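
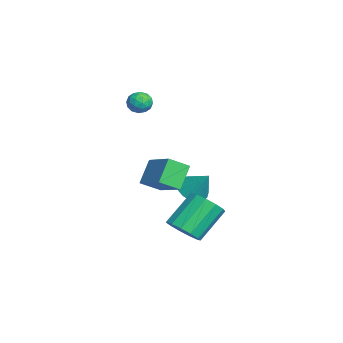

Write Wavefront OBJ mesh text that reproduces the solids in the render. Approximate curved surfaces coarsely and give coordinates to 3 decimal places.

v -0.403 -1.94 3.165
v -0.055 -2.481 3.007
v -1.285 -2.539 3.273
v -0.937 -3.08 3.115
v -0.827 -2.772 3.691
v -0.282 -2.402 3.624
v -1.058 -2.618 2.656
v -0.513 -2.248 2.589
v -0.46 -2.9 2.692
v -0.317 -2.995 3.332
v -1.023 -2.025 2.948
v -0.88 -2.12 3.588
v -0.152 -2.158 3.076
v -1.188 -2.862 3.204
v -1.124 -2.681 3.542
v -0.919 -2.999 3.449
v -0.285 -2.111 3.439
v -0.08 -2.429 3.346
v -0.534 -2.6 3.748
v -1.26 -2.591 2.934
v -1.055 -2.909 2.841
v -0.421 -2.021 2.831
v -0.216 -2.339 2.738
v -0.806 -2.42 2.532
v -0.185 -2.722 2.799
v -0.703 -3.074 2.862
v -0.775 -2.803 2.592
v -0.454 -2.585 2.553
v -0.101 -2.778 3.175
v -0.619 -3.13 3.238
v -0.555 -2.949 3.577
v -0.234 -2.732 3.537
v -0.339 -3.024 2.99
v -0.721 -1.89 3.042
v -1.239 -2.242 3.105
v -1.106 -2.288 2.743
v -0.785 -2.071 2.703
v -0.637 -1.946 3.418
v -1.155 -2.298 3.481
v -0.886 -2.435 3.727
v -0.565 -2.217 3.688
v -1.001 -1.996 3.29
v 0.979 -0.218 -1.849
v 1.681 -0.114 -2.316
v 1.661 0.458 -0.671
v 1.486 0.202 -2.385
v 1.191 0.436 -2.348
v 0.853 0.54 -2.212
v 0.541 0.494 -2.004
v 0.315 0.306 -1.765
v 0.22 0.015 -1.543
v 0.276 -0.322 -1.381
v 0.471 -0.639 -1.312
v 0.766 -0.873 -1.349
v 1.104 -0.977 -1.485
v 1.416 -0.93 -1.693
v 1.642 -0.743 -1.932
v 1.737 -0.452 -2.154
v 1.528 -1.311 -0.077
v 1.679 -2.285 0.516
v 3.057 -0.58 0.735
v 3.208 -1.553 1.328
v 2.332 -1.827 -1.128
v 2.483 -2.8 -0.535
v 3.861 -1.095 -0.316
v 4.012 -2.069 0.277
v 3.44 -0.931 -3.246
v 4.164 -1.099 -2.653
v 3.323 0.123 -1.281
v 2.6 0.291 -1.874
v 4.304 -0.673 -2.946
v 3.463 0.549 -1.574
v 4.171 -0.33 -3.334
v 3.33 0.892 -1.962
v 3.805 -0.177 -3.694
v 2.964 1.045 -2.323
v 3.324 -0.264 -3.912
v 2.483 0.958 -2.54
v 2.88 -0.562 -3.918
v 2.039 0.66 -2.547
v 2.614 -0.978 -3.711
v 1.773 0.244 -2.34
v 2.61 -1.379 -3.356
v 1.769 -0.157 -1.985
v 2.87 -1.637 -2.966
v 2.029 -0.415 -1.595
v 3.311 -1.672 -2.665
v 2.47 -0.45 -1.294
v 3.793 -1.471 -2.548
v 2.952 -0.249 -1.177
f 1 38 17
f 38 12 41
f 17 41 6
f 38 41 17
f 1 17 13
f 17 6 18
f 13 18 2
f 17 18 13
f 1 13 22
f 13 2 23
f 22 23 8
f 13 23 22
f 1 22 34
f 22 8 37
f 34 37 11
f 22 37 34
f 1 34 38
f 34 11 42
f 38 42 12
f 34 42 38
f 2 18 29
f 18 6 32
f 29 32 10
f 18 32 29
f 6 41 19
f 41 12 40
f 19 40 5
f 41 40 19
f 12 42 39
f 42 11 35
f 39 35 3
f 42 35 39
f 11 37 36
f 37 8 24
f 36 24 7
f 37 24 36
f 8 23 28
f 23 2 25
f 28 25 9
f 23 25 28
f 4 30 16
f 30 10 31
f 16 31 5
f 30 31 16
f 4 16 14
f 16 5 15
f 14 15 3
f 16 15 14
f 4 14 21
f 14 3 20
f 21 20 7
f 14 20 21
f 4 21 26
f 21 7 27
f 26 27 9
f 21 27 26
f 4 26 30
f 26 9 33
f 30 33 10
f 26 33 30
f 5 31 19
f 31 10 32
f 19 32 6
f 31 32 19
f 3 15 39
f 15 5 40
f 39 40 12
f 15 40 39
f 7 20 36
f 20 3 35
f 36 35 11
f 20 35 36
f 9 27 28
f 27 7 24
f 28 24 8
f 27 24 28
f 10 33 29
f 33 9 25
f 29 25 2
f 33 25 29
f 44 43 46
f 44 46 45
f 46 43 47
f 46 47 45
f 47 43 48
f 47 48 45
f 48 43 49
f 48 49 45
f 49 43 50
f 49 50 45
f 50 43 51
f 50 51 45
f 51 43 52
f 51 52 45
f 52 43 53
f 52 53 45
f 53 43 54
f 53 54 45
f 54 43 55
f 54 55 45
f 55 43 56
f 55 56 45
f 56 43 57
f 56 57 45
f 57 43 58
f 57 58 45
f 58 43 44
f 58 44 45
f 60 62 59
f 63 60 59
f 59 62 61
f 61 63 59
f 60 66 62
f 64 60 63
f 64 66 60
f 62 66 61
f 65 63 61
f 61 66 65
f 65 64 63
f 66 64 65
f 68 67 71
f 68 71 69
f 69 71 72
f 69 72 70
f 71 67 73
f 71 73 72
f 72 73 74
f 72 74 70
f 73 67 75
f 73 75 74
f 74 75 76
f 74 76 70
f 75 67 77
f 75 77 76
f 76 77 78
f 76 78 70
f 77 67 79
f 77 79 78
f 78 79 80
f 78 80 70
f 79 67 81
f 79 81 80
f 80 81 82
f 80 82 70
f 81 67 83
f 81 83 82
f 82 83 84
f 82 84 70
f 83 67 85
f 83 85 84
f 84 85 86
f 84 86 70
f 85 67 87
f 85 87 86
f 86 87 88
f 86 88 70
f 87 67 89
f 87 89 88
f 88 89 90
f 88 90 70
f 89 67 68
f 89 68 90
f 90 68 69
f 90 69 70



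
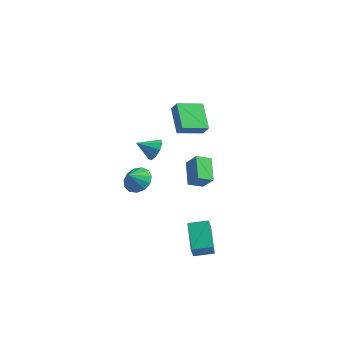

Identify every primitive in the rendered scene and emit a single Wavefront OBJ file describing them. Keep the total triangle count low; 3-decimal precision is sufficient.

v 0.489 -0.724 3.128
v -0.566 0.441 4.006
v 1.454 0.458 2.719
v 0.4 1.623 3.597
v 0.92 -0.843 3.803
v -0.134 0.322 4.681
v 1.886 0.339 3.394
v 0.831 1.504 4.272
v 3.005 -3.147 -4.563
v 3.076 -3.549 -3.683
v 1.932 -1.711 -3.821
v 2.004 -2.112 -2.941
v 3.976 -2.528 -4.359
v 4.048 -2.929 -3.479
v 2.904 -1.091 -3.617
v 2.975 -1.493 -2.737
v -2.872 2.492 -1.806
v -2.488 2.611 -1.126
v -3.808 1.908 -1.174
v -2.817 3.028 -1.228
v -3.171 3.193 -1.6
v -3.386 3.031 -2.069
v -3.361 2.616 -2.414
v -3.107 2.143 -2.475
v -2.743 1.833 -2.222
v -2.44 1.831 -1.775
v -2.339 2.138 -1.342
v 3.214 -4.139 2.308
v 2.449 -3.041 3.007
v 3.776 -3.512 1.937
v 3.01 -2.414 2.636
v 3.89 -4.226 3.184
v 3.124 -3.128 3.883
v 4.451 -3.599 2.813
v 3.686 -2.501 3.512
v -2.664 0.209 -2.829
v -1.892 -0.256 -3.014
v -2.856 -0.429 -2.031
v -1.76 0.12 -2.682
v -1.915 0.524 -2.396
v -2.308 0.828 -2.248
v -2.814 0.935 -2.284
v -3.272 0.812 -2.493
v -3.537 0.498 -2.809
v -3.525 0.092 -3.131
v -3.239 -0.277 -3.357
v -2.771 -0.491 -3.416
v -2.269 -0.483 -3.288
f 2 4 1
f 5 2 1
f 1 4 3
f 3 5 1
f 2 8 4
f 6 2 5
f 6 8 2
f 4 8 3
f 7 5 3
f 3 8 7
f 7 6 5
f 8 6 7
f 10 12 9
f 13 10 9
f 9 12 11
f 11 13 9
f 10 16 12
f 14 10 13
f 14 16 10
f 12 16 11
f 15 13 11
f 11 16 15
f 15 14 13
f 16 14 15
f 18 17 20
f 18 20 19
f 20 17 21
f 20 21 19
f 21 17 22
f 21 22 19
f 22 17 23
f 22 23 19
f 23 17 24
f 23 24 19
f 24 17 25
f 24 25 19
f 25 17 26
f 25 26 19
f 26 17 27
f 26 27 19
f 27 17 18
f 27 18 19
f 29 31 28
f 32 29 28
f 28 31 30
f 30 32 28
f 29 35 31
f 33 29 32
f 33 35 29
f 31 35 30
f 34 32 30
f 30 35 34
f 34 33 32
f 35 33 34
f 37 36 39
f 37 39 38
f 39 36 40
f 39 40 38
f 40 36 41
f 40 41 38
f 41 36 42
f 41 42 38
f 42 36 43
f 42 43 38
f 43 36 44
f 43 44 38
f 44 36 45
f 44 45 38
f 45 36 46
f 45 46 38
f 46 36 47
f 46 47 38
f 47 36 48
f 47 48 38
f 48 36 37
f 48 37 38



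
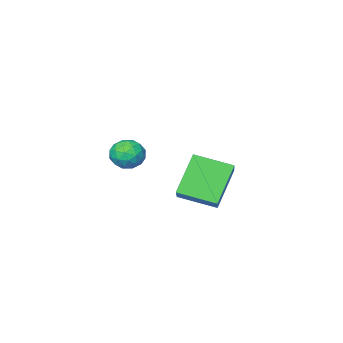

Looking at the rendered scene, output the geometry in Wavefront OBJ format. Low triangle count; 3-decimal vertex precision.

v -2.887 -3.62 -3.807
v -2.433 -3.131 -4.186
v -1.887 -4.229 -3.394
v -1.433 -3.74 -3.773
v -1.832 -3.499 -3.164
v -2.45 -3.122 -3.419
v -1.87 -4.238 -4.161
v -2.488 -3.861 -4.416
v -1.804 -3.513 -4.405
v -1.781 -3.056 -3.789
v -2.539 -4.304 -3.791
v -2.516 -3.847 -3.175
v -2.748 -3.322 -4.033
v -1.572 -4.038 -3.547
v -1.807 -3.896 -3.189
v -1.54 -3.609 -3.412
v -2.758 -3.317 -3.582
v -2.491 -3.03 -3.805
v -2.138 -3.246 -3.204
v -1.829 -4.33 -3.775
v -1.562 -4.043 -3.998
v -2.78 -3.751 -4.168
v -2.513 -3.464 -4.391
v -2.182 -4.114 -4.376
v -2.111 -3.259 -4.385
v -1.523 -3.617 -4.142
v -1.78 -3.91 -4.37
v -2.144 -3.688 -4.52
v -2.098 -2.991 -4.022
v -1.51 -3.349 -3.779
v -1.744 -3.207 -3.421
v -2.108 -2.986 -3.571
v -1.728 -3.215 -4.151
v -2.81 -4.011 -3.801
v -2.222 -4.369 -3.558
v -2.212 -4.374 -4.009
v -2.576 -4.153 -4.159
v -2.797 -3.743 -3.438
v -2.209 -4.101 -3.195
v -2.176 -3.672 -3.06
v -2.54 -3.45 -3.21
v -2.592 -4.145 -3.429
v -3.105 -0.601 -3.132
v -2.396 0.35 -2.298
v -4.147 0.54 -3.548
v -3.438 1.491 -2.714
v -2.002 -0.131 -4.606
v -1.293 0.82 -3.772
v -3.044 1.01 -5.022
v -2.335 1.961 -4.188
f 1 38 17
f 38 12 41
f 17 41 6
f 38 41 17
f 1 17 13
f 17 6 18
f 13 18 2
f 17 18 13
f 1 13 22
f 13 2 23
f 22 23 8
f 13 23 22
f 1 22 34
f 22 8 37
f 34 37 11
f 22 37 34
f 1 34 38
f 34 11 42
f 38 42 12
f 34 42 38
f 2 18 29
f 18 6 32
f 29 32 10
f 18 32 29
f 6 41 19
f 41 12 40
f 19 40 5
f 41 40 19
f 12 42 39
f 42 11 35
f 39 35 3
f 42 35 39
f 11 37 36
f 37 8 24
f 36 24 7
f 37 24 36
f 8 23 28
f 23 2 25
f 28 25 9
f 23 25 28
f 4 30 16
f 30 10 31
f 16 31 5
f 30 31 16
f 4 16 14
f 16 5 15
f 14 15 3
f 16 15 14
f 4 14 21
f 14 3 20
f 21 20 7
f 14 20 21
f 4 21 26
f 21 7 27
f 26 27 9
f 21 27 26
f 4 26 30
f 26 9 33
f 30 33 10
f 26 33 30
f 5 31 19
f 31 10 32
f 19 32 6
f 31 32 19
f 3 15 39
f 15 5 40
f 39 40 12
f 15 40 39
f 7 20 36
f 20 3 35
f 36 35 11
f 20 35 36
f 9 27 28
f 27 7 24
f 28 24 8
f 27 24 28
f 10 33 29
f 33 9 25
f 29 25 2
f 33 25 29
f 44 46 43
f 47 44 43
f 43 46 45
f 45 47 43
f 44 50 46
f 48 44 47
f 48 50 44
f 46 50 45
f 49 47 45
f 45 50 49
f 49 48 47
f 50 48 49



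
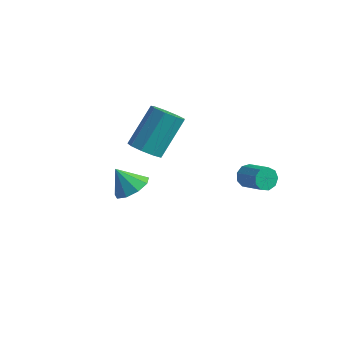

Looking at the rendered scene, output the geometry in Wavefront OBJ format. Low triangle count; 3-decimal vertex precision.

v -0.947 -2.273 2.262
v -0.326 -2.607 2.546
v -1.513 -2.547 3.178
v -0.34 -2.107 2.688
v -0.637 -1.684 2.63
v -1.08 -1.538 2.4
v -1.461 -1.735 2.106
v -1.601 -2.184 1.885
v -1.435 -2.675 1.841
v -1.041 -2.978 1.994
v -0.603 -2.951 2.272
v -2.857 0.57 1.869
v -2.415 1.029 1.472
v -2.322 2.289 3.035
v -2.763 1.83 3.431
v -2.908 1.154 1.401
v -2.815 2.414 2.963
v -3.376 1.005 1.548
v -3.283 2.266 3.111
v -3.601 0.653 1.846
v -3.508 1.914 3.408
v -3.478 0.262 2.154
v -3.385 1.523 3.717
v -3.064 0.015 2.329
v -2.971 1.276 3.891
v -2.553 0.027 2.288
v -2.46 1.288 3.851
v -2.184 0.293 2.051
v -2.091 1.554 3.614
v -2.129 0.689 1.729
v -2.036 1.95 3.292
v 0.421 2.844 0.702
v 0.651 3.114 0.281
v 1.73 2.905 0.738
v 1.499 2.636 1.158
v 0.578 3.353 0.562
v 1.657 3.144 1.019
v 0.432 3.354 0.909
v 1.51 3.145 1.365
v 0.28 3.117 1.158
v 1.359 2.908 1.615
v 0.194 2.752 1.194
v 1.273 2.543 1.651
v 0.214 2.431 1
v 1.293 2.222 1.457
v 0.331 2.303 0.666
v 1.41 2.094 1.123
v 0.49 2.428 0.348
v 1.568 2.22 0.805
v 0.616 2.749 0.196
v 1.695 2.54 0.653
f 2 1 4
f 2 4 3
f 4 1 5
f 4 5 3
f 5 1 6
f 5 6 3
f 6 1 7
f 6 7 3
f 7 1 8
f 7 8 3
f 8 1 9
f 8 9 3
f 9 1 10
f 9 10 3
f 10 1 11
f 10 11 3
f 11 1 2
f 11 2 3
f 13 12 16
f 13 16 14
f 14 16 17
f 14 17 15
f 16 12 18
f 16 18 17
f 17 18 19
f 17 19 15
f 18 12 20
f 18 20 19
f 19 20 21
f 19 21 15
f 20 12 22
f 20 22 21
f 21 22 23
f 21 23 15
f 22 12 24
f 22 24 23
f 23 24 25
f 23 25 15
f 24 12 26
f 24 26 25
f 25 26 27
f 25 27 15
f 26 12 28
f 26 28 27
f 27 28 29
f 27 29 15
f 28 12 30
f 28 30 29
f 29 30 31
f 29 31 15
f 30 12 13
f 30 13 31
f 31 13 14
f 31 14 15
f 33 32 36
f 33 36 34
f 34 36 37
f 34 37 35
f 36 32 38
f 36 38 37
f 37 38 39
f 37 39 35
f 38 32 40
f 38 40 39
f 39 40 41
f 39 41 35
f 40 32 42
f 40 42 41
f 41 42 43
f 41 43 35
f 42 32 44
f 42 44 43
f 43 44 45
f 43 45 35
f 44 32 46
f 44 46 45
f 45 46 47
f 45 47 35
f 46 32 48
f 46 48 47
f 47 48 49
f 47 49 35
f 48 32 50
f 48 50 49
f 49 50 51
f 49 51 35
f 50 32 33
f 50 33 51
f 51 33 34
f 51 34 35



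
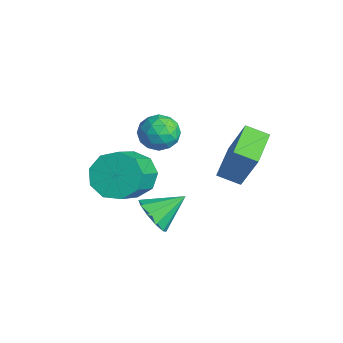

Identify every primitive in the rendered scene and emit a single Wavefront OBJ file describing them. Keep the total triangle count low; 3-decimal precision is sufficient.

v -0.7 -0.911 0.483
v -0.093 -0.035 0.712
v 1.127 -1.233 2.065
v 0.52 -2.109 1.837
v -0.665 -0.08 1.188
v 0.555 -1.277 2.541
v -1.254 -0.514 1.334
v -0.034 -1.711 2.687
v -1.583 -1.134 1.082
v -0.363 -2.331 2.436
v -1.499 -1.649 0.551
v -0.279 -2.847 1.904
v -1.041 -1.82 -0.013
v 0.178 -3.017 1.34
v -0.424 -1.565 -0.344
v 0.796 -2.762 1.009
v 0.065 -1.004 -0.288
v 1.284 -2.202 1.065
v 0.195 -0.4 0.129
v 1.415 -1.598 1.482
v -1.232 0.572 3.125
v -0.435 0.978 3.137
v -0.665 -0.518 2.363
v 0.132 -0.112 2.375
v -0.209 -0.45 3.129
v -0.56 0.224 3.6
v -0.54 0.236 1.9
v -0.891 0.91 2.371
v -0.008 0.77 2.38
v 0.196 0.346 3.14
v -1.296 0.114 2.36
v -1.092 -0.31 3.12
v -0.883 0.871 3.198
v -0.217 -0.411 2.302
v -0.417 -0.61 2.745
v 0.051 -0.371 2.753
v -0.957 0.427 3.47
v -0.489 0.666 3.477
v -0.356 -0.174 3.472
v -0.611 -0.206 2.023
v -0.143 0.033 2.03
v -1.151 0.831 2.747
v -0.683 1.07 2.755
v -0.744 0.634 2.028
v -0.164 0.987 2.76
v 0.169 0.346 2.312
v -0.225 0.551 2.033
v -0.431 0.948 2.31
v -0.044 0.738 3.207
v 0.289 0.097 2.759
v 0.089 -0.102 3.202
v -0.117 0.294 3.479
v 0.207 0.616 2.762
v -1.389 0.363 2.741
v -1.056 -0.278 2.293
v -0.983 0.166 2.021
v -1.189 0.562 2.298
v -1.269 0.114 3.188
v -0.936 -0.527 2.74
v -0.669 -0.488 3.19
v -0.875 -0.091 3.467
v -1.307 -0.156 2.738
v 2.239 -1.384 0.501
v 3.059 -1.632 0.741
v 2.401 -0.076 1.299
v 3.098 -1.35 0.271
v 2.808 -1.081 -0.112
v 2.301 -0.927 -0.26
v 1.77 -0.948 -0.118
v 1.418 -1.135 0.261
v 1.38 -1.418 0.732
v 1.669 -1.687 1.114
v 2.176 -1.84 1.263
v 2.707 -1.819 1.12
v 2.31 1.265 1.964
v 3.118 1.544 3.86
v 1.176 2.362 2.286
v 1.984 2.64 4.182
v 2.916 2 1.598
v 3.724 2.278 3.494
v 1.782 3.096 1.92
v 2.59 3.375 3.816
f 2 1 5
f 2 5 3
f 3 5 6
f 3 6 4
f 5 1 7
f 5 7 6
f 6 7 8
f 6 8 4
f 7 1 9
f 7 9 8
f 8 9 10
f 8 10 4
f 9 1 11
f 9 11 10
f 10 11 12
f 10 12 4
f 11 1 13
f 11 13 12
f 12 13 14
f 12 14 4
f 13 1 15
f 13 15 14
f 14 15 16
f 14 16 4
f 15 1 17
f 15 17 16
f 16 17 18
f 16 18 4
f 17 1 19
f 17 19 18
f 18 19 20
f 18 20 4
f 19 1 2
f 19 2 20
f 20 2 3
f 20 3 4
f 21 58 37
f 58 32 61
f 37 61 26
f 58 61 37
f 21 37 33
f 37 26 38
f 33 38 22
f 37 38 33
f 21 33 42
f 33 22 43
f 42 43 28
f 33 43 42
f 21 42 54
f 42 28 57
f 54 57 31
f 42 57 54
f 21 54 58
f 54 31 62
f 58 62 32
f 54 62 58
f 22 38 49
f 38 26 52
f 49 52 30
f 38 52 49
f 26 61 39
f 61 32 60
f 39 60 25
f 61 60 39
f 32 62 59
f 62 31 55
f 59 55 23
f 62 55 59
f 31 57 56
f 57 28 44
f 56 44 27
f 57 44 56
f 28 43 48
f 43 22 45
f 48 45 29
f 43 45 48
f 24 50 36
f 50 30 51
f 36 51 25
f 50 51 36
f 24 36 34
f 36 25 35
f 34 35 23
f 36 35 34
f 24 34 41
f 34 23 40
f 41 40 27
f 34 40 41
f 24 41 46
f 41 27 47
f 46 47 29
f 41 47 46
f 24 46 50
f 46 29 53
f 50 53 30
f 46 53 50
f 25 51 39
f 51 30 52
f 39 52 26
f 51 52 39
f 23 35 59
f 35 25 60
f 59 60 32
f 35 60 59
f 27 40 56
f 40 23 55
f 56 55 31
f 40 55 56
f 29 47 48
f 47 27 44
f 48 44 28
f 47 44 48
f 30 53 49
f 53 29 45
f 49 45 22
f 53 45 49
f 64 63 66
f 64 66 65
f 66 63 67
f 66 67 65
f 67 63 68
f 67 68 65
f 68 63 69
f 68 69 65
f 69 63 70
f 69 70 65
f 70 63 71
f 70 71 65
f 71 63 72
f 71 72 65
f 72 63 73
f 72 73 65
f 73 63 74
f 73 74 65
f 74 63 64
f 74 64 65
f 76 78 75
f 79 76 75
f 75 78 77
f 77 79 75
f 76 82 78
f 80 76 79
f 80 82 76
f 78 82 77
f 81 79 77
f 77 82 81
f 81 80 79
f 82 80 81



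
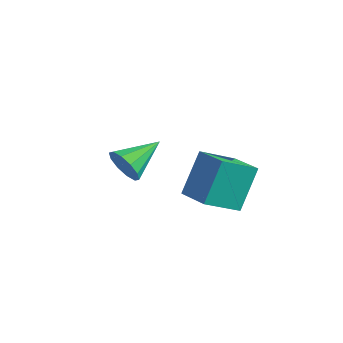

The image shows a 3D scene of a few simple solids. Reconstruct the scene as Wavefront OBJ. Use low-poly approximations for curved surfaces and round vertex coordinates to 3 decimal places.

v -1.703 2.097 -2.321
v -1.261 2.268 -3.121
v -1.377 3.983 -1.739
v -1.818 2.388 -3.197
v -2.331 2.397 -2.938
v -2.604 2.291 -2.444
v -2.533 2.112 -1.902
v -2.145 1.927 -1.521
v -1.588 1.807 -1.445
v -1.075 1.798 -1.704
v -0.802 1.903 -2.198
v -0.873 2.083 -2.74
v 2.044 1.297 -1.494
v 1.907 2.572 0.232
v 2.702 2.764 -2.525
v 2.565 4.038 -0.799
v 3.495 0.922 -1.101
v 3.358 2.196 0.625
v 4.153 2.388 -2.132
v 4.016 3.663 -0.406
f 2 1 4
f 2 4 3
f 4 1 5
f 4 5 3
f 5 1 6
f 5 6 3
f 6 1 7
f 6 7 3
f 7 1 8
f 7 8 3
f 8 1 9
f 8 9 3
f 9 1 10
f 9 10 3
f 10 1 11
f 10 11 3
f 11 1 12
f 11 12 3
f 12 1 2
f 12 2 3
f 14 16 13
f 17 14 13
f 13 16 15
f 15 17 13
f 14 20 16
f 18 14 17
f 18 20 14
f 16 20 15
f 19 17 15
f 15 20 19
f 19 18 17
f 20 18 19



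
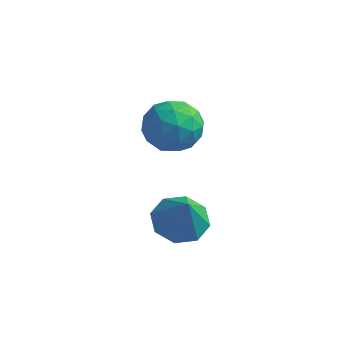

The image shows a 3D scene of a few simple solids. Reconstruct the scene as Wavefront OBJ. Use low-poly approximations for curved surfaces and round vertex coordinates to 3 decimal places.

v -0.23 0.254 2.273
v 0.359 -0.41 1.671
v -1.439 0.31 1.029
v -0.85 -0.354 0.427
v -1.315 -0.713 1.325
v -0.567 -0.748 2.093
v -0.513 0.648 0.607
v 0.235 0.613 1.375
v 0.184 -0.167 0.641
v -0.312 -1.008 1.085
v -0.768 0.908 1.615
v -1.264 0.067 2.059
v 0.171 -0.083 2.081
v -1.251 -0.017 0.619
v -1.524 -0.228 1.147
v -1.178 -0.619 0.793
v -0.374 -0.281 2.329
v -0.028 -0.672 1.976
v -1.011 -0.85 1.772
v -1.052 0.572 0.724
v -0.706 0.181 0.371
v 0.098 0.519 1.907
v 0.444 0.128 1.553
v -0.069 0.75 0.928
v 0.414 -0.331 1.122
v -0.297 -0.298 0.391
v -0.098 0.291 0.496
v 0.341 0.271 0.948
v 0.122 -0.825 1.383
v -0.588 -0.792 0.652
v -0.861 -1.003 1.179
v -0.422 -1.023 1.631
v 0.02 -0.682 0.777
v -0.492 0.692 2.048
v -1.202 0.725 1.317
v -0.658 0.923 1.069
v -0.219 0.903 1.521
v -0.783 0.198 2.309
v -1.494 0.231 1.578
v -1.421 -0.371 1.752
v -0.982 -0.391 2.204
v -1.1 0.582 1.923
v 0.095 -0.766 -2.591
v 0.906 -1.136 -3.044
v 0.645 -1.274 -1.189
v 1.001 -0.411 -2.818
v 0.566 0.107 -2.46
v -0.146 0.113 -2.178
v -0.716 -0.395 -2.138
v -0.812 -1.121 -2.364
v -0.377 -1.638 -2.723
v 0.335 -1.644 -3.004
f 1 38 17
f 38 12 41
f 17 41 6
f 38 41 17
f 1 17 13
f 17 6 18
f 13 18 2
f 17 18 13
f 1 13 22
f 13 2 23
f 22 23 8
f 13 23 22
f 1 22 34
f 22 8 37
f 34 37 11
f 22 37 34
f 1 34 38
f 34 11 42
f 38 42 12
f 34 42 38
f 2 18 29
f 18 6 32
f 29 32 10
f 18 32 29
f 6 41 19
f 41 12 40
f 19 40 5
f 41 40 19
f 12 42 39
f 42 11 35
f 39 35 3
f 42 35 39
f 11 37 36
f 37 8 24
f 36 24 7
f 37 24 36
f 8 23 28
f 23 2 25
f 28 25 9
f 23 25 28
f 4 30 16
f 30 10 31
f 16 31 5
f 30 31 16
f 4 16 14
f 16 5 15
f 14 15 3
f 16 15 14
f 4 14 21
f 14 3 20
f 21 20 7
f 14 20 21
f 4 21 26
f 21 7 27
f 26 27 9
f 21 27 26
f 4 26 30
f 26 9 33
f 30 33 10
f 26 33 30
f 5 31 19
f 31 10 32
f 19 32 6
f 31 32 19
f 3 15 39
f 15 5 40
f 39 40 12
f 15 40 39
f 7 20 36
f 20 3 35
f 36 35 11
f 20 35 36
f 9 27 28
f 27 7 24
f 28 24 8
f 27 24 28
f 10 33 29
f 33 9 25
f 29 25 2
f 33 25 29
f 44 43 46
f 44 46 45
f 46 43 47
f 46 47 45
f 47 43 48
f 47 48 45
f 48 43 49
f 48 49 45
f 49 43 50
f 49 50 45
f 50 43 51
f 50 51 45
f 51 43 52
f 51 52 45
f 52 43 44
f 52 44 45



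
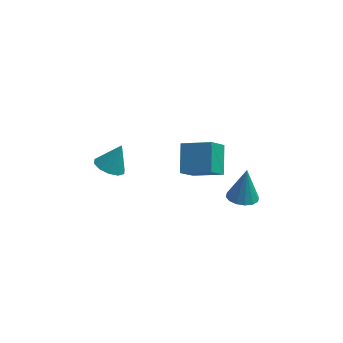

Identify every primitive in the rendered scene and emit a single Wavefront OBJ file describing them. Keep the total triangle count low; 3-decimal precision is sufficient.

v -3.978 3.154 -1.444
v -3.086 2.79 -1.71
v -3.282 3.746 0.084
v -3.124 3.371 -1.917
v -3.489 3.869 -1.944
v -4.04 4.094 -1.779
v -4.568 3.961 -1.487
v -4.871 3.519 -1.178
v -4.832 2.938 -0.971
v -4.468 2.44 -0.944
v -3.916 2.214 -1.108
v -3.388 2.348 -1.401
v 0.256 1.423 0.184
v 0.186 3.031 1.319
v 0.939 2.27 -0.975
v 0.869 3.879 0.16
v 2.051 0.981 0.92
v 1.981 2.59 2.055
v 2.734 1.829 -0.239
v 2.664 3.437 0.896
v 3.828 2.092 -2.74
v 4.564 2.673 -2.987
v 4.032 2.708 -0.68
v 4.154 2.958 -3.031
v 3.655 3.011 -2.998
v 3.203 2.818 -2.895
v 2.919 2.43 -2.751
v 2.878 1.952 -2.604
v 3.091 1.511 -2.494
v 3.502 1.226 -2.449
v 4.001 1.173 -2.483
v 4.453 1.366 -2.585
v 4.737 1.754 -2.729
v 4.778 2.233 -2.876
f 2 1 4
f 2 4 3
f 4 1 5
f 4 5 3
f 5 1 6
f 5 6 3
f 6 1 7
f 6 7 3
f 7 1 8
f 7 8 3
f 8 1 9
f 8 9 3
f 9 1 10
f 9 10 3
f 10 1 11
f 10 11 3
f 11 1 12
f 11 12 3
f 12 1 2
f 12 2 3
f 14 16 13
f 17 14 13
f 13 16 15
f 15 17 13
f 14 20 16
f 18 14 17
f 18 20 14
f 16 20 15
f 19 17 15
f 15 20 19
f 19 18 17
f 20 18 19
f 22 21 24
f 22 24 23
f 24 21 25
f 24 25 23
f 25 21 26
f 25 26 23
f 26 21 27
f 26 27 23
f 27 21 28
f 27 28 23
f 28 21 29
f 28 29 23
f 29 21 30
f 29 30 23
f 30 21 31
f 30 31 23
f 31 21 32
f 31 32 23
f 32 21 33
f 32 33 23
f 33 21 34
f 33 34 23
f 34 21 22
f 34 22 23



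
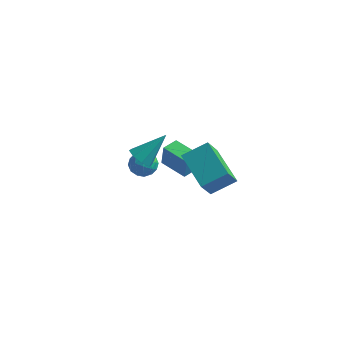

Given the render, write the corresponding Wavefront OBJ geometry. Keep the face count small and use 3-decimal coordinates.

v -2.857 2.192 -1.86
v -2.272 2.6 -2.264
v -2.188 1.06 -2.036
v -1.603 1.468 -2.44
v -1.7 1.583 -1.634
v -2.114 2.282 -1.525
v -2.346 1.378 -2.775
v -2.76 2.077 -2.666
v -1.957 2.097 -2.83
v -1.557 2.224 -2.125
v -2.903 1.436 -2.175
v -2.503 1.563 -1.47
v -2.624 2.495 -2.047
v -1.836 1.165 -2.253
v -1.894 1.232 -1.779
v -1.55 1.472 -2.017
v -2.53 2.308 -1.612
v -2.187 2.549 -1.85
v -1.85 1.95 -1.479
v -2.273 1.111 -2.45
v -1.93 1.352 -2.688
v -2.91 2.188 -2.283
v -2.566 2.428 -2.521
v -2.61 1.71 -2.821
v -2.094 2.44 -2.617
v -1.701 1.774 -2.72
v -2.138 1.721 -2.917
v -2.381 2.133 -2.853
v -1.86 2.514 -2.202
v -1.466 1.849 -2.306
v -1.523 1.916 -1.832
v -1.766 2.327 -1.768
v -1.674 2.219 -2.535
v -2.994 1.811 -1.994
v -2.6 1.146 -2.098
v -2.694 1.333 -2.532
v -2.937 1.744 -2.468
v -2.759 1.886 -1.58
v -2.366 1.22 -1.683
v -2.079 1.527 -1.447
v -2.322 1.939 -1.383
v -2.786 1.441 -1.765
v -1.047 1.575 -1.382
v -0.895 1.512 -0.093
v -0.795 2.47 -1.369
v -0.642 2.407 -0.079
v 0.462 1.153 -1.581
v 0.615 1.09 -0.291
v 0.715 2.048 -1.567
v 0.867 1.985 -0.278
v -1.41 0.019 0.061
v -1.02 -0.586 0.27
v -0.51 1.061 1.399
v -0.755 -0.286 -0.141
v -0.874 0.193 -0.435
v -1.306 0.57 -0.438
v -1.799 0.625 -0.149
v -2.064 0.325 0.263
v -1.946 -0.155 0.556
v -1.513 -0.532 0.559
v 4.176 -3.528 2.266
v 4.144 -4.489 3.557
v 2.595 -2.413 3.057
v 2.563 -3.375 4.348
v 5.117 -2.665 2.932
v 5.085 -3.627 4.223
v 3.536 -1.551 3.723
v 3.504 -2.512 5.014
f 1 38 17
f 38 12 41
f 17 41 6
f 38 41 17
f 1 17 13
f 17 6 18
f 13 18 2
f 17 18 13
f 1 13 22
f 13 2 23
f 22 23 8
f 13 23 22
f 1 22 34
f 22 8 37
f 34 37 11
f 22 37 34
f 1 34 38
f 34 11 42
f 38 42 12
f 34 42 38
f 2 18 29
f 18 6 32
f 29 32 10
f 18 32 29
f 6 41 19
f 41 12 40
f 19 40 5
f 41 40 19
f 12 42 39
f 42 11 35
f 39 35 3
f 42 35 39
f 11 37 36
f 37 8 24
f 36 24 7
f 37 24 36
f 8 23 28
f 23 2 25
f 28 25 9
f 23 25 28
f 4 30 16
f 30 10 31
f 16 31 5
f 30 31 16
f 4 16 14
f 16 5 15
f 14 15 3
f 16 15 14
f 4 14 21
f 14 3 20
f 21 20 7
f 14 20 21
f 4 21 26
f 21 7 27
f 26 27 9
f 21 27 26
f 4 26 30
f 26 9 33
f 30 33 10
f 26 33 30
f 5 31 19
f 31 10 32
f 19 32 6
f 31 32 19
f 3 15 39
f 15 5 40
f 39 40 12
f 15 40 39
f 7 20 36
f 20 3 35
f 36 35 11
f 20 35 36
f 9 27 28
f 27 7 24
f 28 24 8
f 27 24 28
f 10 33 29
f 33 9 25
f 29 25 2
f 33 25 29
f 44 46 43
f 47 44 43
f 43 46 45
f 45 47 43
f 44 50 46
f 48 44 47
f 48 50 44
f 46 50 45
f 49 47 45
f 45 50 49
f 49 48 47
f 50 48 49
f 52 51 54
f 52 54 53
f 54 51 55
f 54 55 53
f 55 51 56
f 55 56 53
f 56 51 57
f 56 57 53
f 57 51 58
f 57 58 53
f 58 51 59
f 58 59 53
f 59 51 60
f 59 60 53
f 60 51 52
f 60 52 53
f 62 64 61
f 65 62 61
f 61 64 63
f 63 65 61
f 62 68 64
f 66 62 65
f 66 68 62
f 64 68 63
f 67 65 63
f 63 68 67
f 67 66 65
f 68 66 67



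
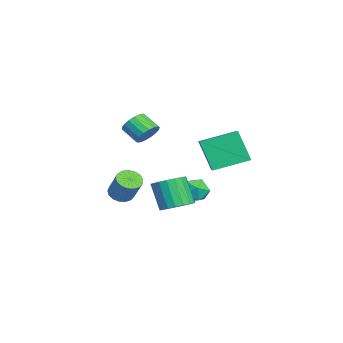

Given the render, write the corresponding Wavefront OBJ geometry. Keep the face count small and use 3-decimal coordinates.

v -4.55 1.732 -4.248
v -3.938 2.427 -4.489
v -3.662 1.373 -3.031
v -3.05 2.068 -3.272
v -3.922 2.29 -2.947
v -4.471 2.512 -3.699
v -3.129 1.288 -3.821
v -3.678 1.51 -4.573
v -3.06 2.153 -4.225
v -3.55 2.772 -3.685
v -4.05 1.028 -3.835
v -4.54 1.647 -3.295
v -4.215 -2.308 -4.168
v -3.586 -2.727 -4.43
v -2.616 -2.171 -2.994
v -3.245 -1.752 -2.732
v -3.541 -2.384 -4.593
v -2.572 -1.828 -3.157
v -3.651 -2.023 -4.659
v -2.682 -1.467 -3.223
v -3.89 -1.727 -4.612
v -2.92 -1.171 -3.176
v -4.203 -1.565 -4.464
v -3.234 -1.009 -3.027
v -4.519 -1.572 -4.247
v -3.55 -1.016 -2.811
v -4.765 -1.749 -4.013
v -3.796 -1.193 -2.577
v -4.885 -2.053 -3.814
v -3.916 -1.497 -2.378
v -4.852 -2.416 -3.696
v -3.882 -1.86 -2.26
v -4.672 -2.754 -3.687
v -3.703 -2.198 -2.25
v -4.388 -2.99 -3.787
v -3.418 -2.434 -2.351
v -4.064 -3.07 -3.975
v -3.094 -2.514 -2.539
v -3.775 -2.975 -4.207
v -2.805 -2.419 -2.771
v 0.375 -0.522 2.048
v 0.693 -0.17 2.705
v 0.102 -0.985 3.428
v -0.215 -1.338 2.772
v 0.36 0.021 2.648
v -0.231 -0.794 3.372
v 0.031 0.088 2.455
v -0.56 -0.728 3.178
v -0.219 0.015 2.168
v -0.81 -0.801 2.891
v -0.333 -0.182 1.853
v -0.924 -0.997 2.577
v -0.285 -0.456 1.584
v -0.876 -1.272 2.307
v -0.085 -0.745 1.421
v -0.676 -1.561 2.144
v 0.22 -0.984 1.401
v -0.371 -1.799 2.125
v 0.561 -1.116 1.53
v -0.03 -1.932 2.253
v 0.859 -1.113 1.777
v 0.268 -1.928 2.501
v 1.047 -0.974 2.087
v 0.456 -1.79 2.81
v 1.08 -0.732 2.388
v 0.49 -1.547 3.111
v 0.953 -0.441 2.611
v 0.362 -1.257 3.334
v -0.077 1.044 -3.503
v 0.747 1.398 -3.037
v 0.021 0.869 -1.352
v -0.803 0.516 -1.817
v 0.474 1.755 -3.043
v -0.252 1.226 -1.357
v 0.092 1.971 -3.139
v -0.634 1.442 -1.453
v -0.323 2.004 -3.308
v -1.049 1.475 -1.622
v -0.69 1.847 -3.515
v -1.416 1.318 -1.829
v -0.935 1.531 -3.72
v -1.661 1.002 -2.034
v -1.011 1.118 -3.881
v -1.736 0.59 -2.196
v -0.901 0.691 -3.968
v -1.627 0.162 -2.283
v -0.628 0.334 -3.963
v -1.354 -0.195 -2.277
v -0.246 0.118 -3.867
v -0.972 -0.411 -2.181
v 0.169 0.085 -3.698
v -0.557 -0.444 -2.012
v 0.536 0.242 -3.491
v -0.19 -0.287 -1.805
v 0.781 0.558 -3.286
v 0.055 0.029 -1.6
v 0.856 0.97 -3.124
v 0.131 0.442 -1.439
v 3.168 2.918 0.538
v 2.585 2.222 2.365
v 2.79 4.895 1.17
v 2.207 4.199 2.997
v 4.213 3.001 0.903
v 3.63 2.305 2.73
v 3.835 4.978 1.535
v 3.252 4.282 3.362
f 1 12 6
f 1 6 2
f 1 2 8
f 1 8 11
f 1 11 12
f 2 6 10
f 6 12 5
f 12 11 3
f 11 8 7
f 8 2 9
f 4 10 5
f 4 5 3
f 4 3 7
f 4 7 9
f 4 9 10
f 5 10 6
f 3 5 12
f 7 3 11
f 9 7 8
f 10 9 2
f 14 13 17
f 14 17 15
f 15 17 18
f 15 18 16
f 17 13 19
f 17 19 18
f 18 19 20
f 18 20 16
f 19 13 21
f 19 21 20
f 20 21 22
f 20 22 16
f 21 13 23
f 21 23 22
f 22 23 24
f 22 24 16
f 23 13 25
f 23 25 24
f 24 25 26
f 24 26 16
f 25 13 27
f 25 27 26
f 26 27 28
f 26 28 16
f 27 13 29
f 27 29 28
f 28 29 30
f 28 30 16
f 29 13 31
f 29 31 30
f 30 31 32
f 30 32 16
f 31 13 33
f 31 33 32
f 32 33 34
f 32 34 16
f 33 13 35
f 33 35 34
f 34 35 36
f 34 36 16
f 35 13 37
f 35 37 36
f 36 37 38
f 36 38 16
f 37 13 39
f 37 39 38
f 38 39 40
f 38 40 16
f 39 13 14
f 39 14 40
f 40 14 15
f 40 15 16
f 42 41 45
f 42 45 43
f 43 45 46
f 43 46 44
f 45 41 47
f 45 47 46
f 46 47 48
f 46 48 44
f 47 41 49
f 47 49 48
f 48 49 50
f 48 50 44
f 49 41 51
f 49 51 50
f 50 51 52
f 50 52 44
f 51 41 53
f 51 53 52
f 52 53 54
f 52 54 44
f 53 41 55
f 53 55 54
f 54 55 56
f 54 56 44
f 55 41 57
f 55 57 56
f 56 57 58
f 56 58 44
f 57 41 59
f 57 59 58
f 58 59 60
f 58 60 44
f 59 41 61
f 59 61 60
f 60 61 62
f 60 62 44
f 61 41 63
f 61 63 62
f 62 63 64
f 62 64 44
f 63 41 65
f 63 65 64
f 64 65 66
f 64 66 44
f 65 41 67
f 65 67 66
f 66 67 68
f 66 68 44
f 67 41 42
f 67 42 68
f 68 42 43
f 68 43 44
f 70 69 73
f 70 73 71
f 71 73 74
f 71 74 72
f 73 69 75
f 73 75 74
f 74 75 76
f 74 76 72
f 75 69 77
f 75 77 76
f 76 77 78
f 76 78 72
f 77 69 79
f 77 79 78
f 78 79 80
f 78 80 72
f 79 69 81
f 79 81 80
f 80 81 82
f 80 82 72
f 81 69 83
f 81 83 82
f 82 83 84
f 82 84 72
f 83 69 85
f 83 85 84
f 84 85 86
f 84 86 72
f 85 69 87
f 85 87 86
f 86 87 88
f 86 88 72
f 87 69 89
f 87 89 88
f 88 89 90
f 88 90 72
f 89 69 91
f 89 91 90
f 90 91 92
f 90 92 72
f 91 69 93
f 91 93 92
f 92 93 94
f 92 94 72
f 93 69 95
f 93 95 94
f 94 95 96
f 94 96 72
f 95 69 97
f 95 97 96
f 96 97 98
f 96 98 72
f 97 69 70
f 97 70 98
f 98 70 71
f 98 71 72
f 100 102 99
f 103 100 99
f 99 102 101
f 101 103 99
f 100 106 102
f 104 100 103
f 104 106 100
f 102 106 101
f 105 103 101
f 101 106 105
f 105 104 103
f 106 104 105



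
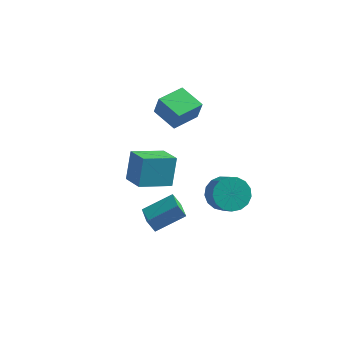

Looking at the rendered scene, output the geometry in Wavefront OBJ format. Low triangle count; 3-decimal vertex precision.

v 0.964 2.432 -4.159
v 1.769 2.507 -4.798
v 2.42 1.803 -4.06
v 1.616 1.728 -3.421
v 1.828 2.886 -4.488
v 2.48 2.182 -3.751
v 1.69 3.161 -4.103
v 2.341 2.457 -3.366
v 1.385 3.269 -3.731
v 2.036 2.565 -2.993
v 0.984 3.186 -3.457
v 1.635 2.481 -2.719
v 0.578 2.929 -3.343
v 1.23 2.225 -2.606
v 0.261 2.559 -3.417
v 0.913 1.855 -2.679
v 0.105 2.16 -3.66
v 0.756 1.455 -2.923
v 0.146 1.823 -4.018
v 0.797 1.119 -3.28
v 0.374 1.626 -4.408
v 1.025 0.921 -3.67
v 0.738 1.613 -4.741
v 1.389 0.909 -4.003
v 1.153 1.788 -4.94
v 1.804 1.084 -4.203
v 1.525 2.111 -4.961
v 2.176 1.407 -4.223
v -2.447 1.677 1.918
v -2.134 1.5 3.073
v -1.714 3.066 1.933
v -1.401 2.888 3.088
v -1.179 1.012 1.472
v -0.866 0.834 2.627
v -0.446 2.4 1.487
v -0.133 2.223 2.642
v -0.614 -3.378 -2.599
v -1.02 -3.429 -1.888
v -1.264 -2.23 -2.888
v -1.67 -2.281 -2.177
v 0.63 -2.479 -1.823
v 0.224 -2.53 -1.112
v -0.02 -1.331 -2.112
v -0.426 -1.382 -1.401
v -4.283 2.488 -4.538
v -4.289 3.237 -2.924
v -2.925 3.709 -5.099
v -2.932 4.458 -3.484
v -3.248 1.542 -4.096
v -3.255 2.291 -2.481
v -1.891 2.763 -4.656
v -1.897 3.512 -3.042
f 2 1 5
f 2 5 3
f 3 5 6
f 3 6 4
f 5 1 7
f 5 7 6
f 6 7 8
f 6 8 4
f 7 1 9
f 7 9 8
f 8 9 10
f 8 10 4
f 9 1 11
f 9 11 10
f 10 11 12
f 10 12 4
f 11 1 13
f 11 13 12
f 12 13 14
f 12 14 4
f 13 1 15
f 13 15 14
f 14 15 16
f 14 16 4
f 15 1 17
f 15 17 16
f 16 17 18
f 16 18 4
f 17 1 19
f 17 19 18
f 18 19 20
f 18 20 4
f 19 1 21
f 19 21 20
f 20 21 22
f 20 22 4
f 21 1 23
f 21 23 22
f 22 23 24
f 22 24 4
f 23 1 25
f 23 25 24
f 24 25 26
f 24 26 4
f 25 1 27
f 25 27 26
f 26 27 28
f 26 28 4
f 27 1 2
f 27 2 28
f 28 2 3
f 28 3 4
f 30 32 29
f 33 30 29
f 29 32 31
f 31 33 29
f 30 36 32
f 34 30 33
f 34 36 30
f 32 36 31
f 35 33 31
f 31 36 35
f 35 34 33
f 36 34 35
f 38 40 37
f 41 38 37
f 37 40 39
f 39 41 37
f 38 44 40
f 42 38 41
f 42 44 38
f 40 44 39
f 43 41 39
f 39 44 43
f 43 42 41
f 44 42 43
f 46 48 45
f 49 46 45
f 45 48 47
f 47 49 45
f 46 52 48
f 50 46 49
f 50 52 46
f 48 52 47
f 51 49 47
f 47 52 51
f 51 50 49
f 52 50 51



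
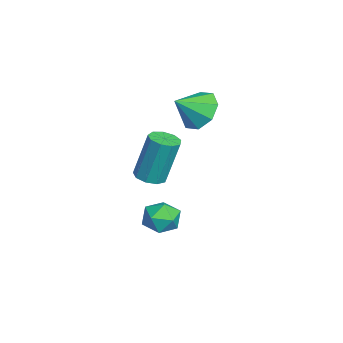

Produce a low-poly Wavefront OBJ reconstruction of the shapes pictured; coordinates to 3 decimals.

v 3.316 2.697 -3.378
v 3.708 2.55 -2.735
v 2.572 1.73 -3.145
v 2.964 1.583 -2.502
v 2.528 2.212 -2.549
v 2.987 2.81 -2.694
v 3.293 1.47 -3.186
v 3.752 2.068 -3.331
v 3.694 1.792 -2.617
v 3.221 2.251 -2.223
v 3.059 2.029 -3.657
v 2.586 2.488 -3.263
v 3.911 1.765 -0.39
v 4.254 1.305 -0.253
v 4.212 1.815 1.567
v 3.869 2.275 1.43
v 4.482 1.627 -0.338
v 4.44 2.137 1.482
v 4.443 2.013 -0.447
v 4.401 2.523 1.372
v 4.155 2.284 -0.529
v 4.113 2.794 1.29
v 3.753 2.311 -0.546
v 3.711 2.821 1.273
v 3.424 2.083 -0.49
v 3.383 2.593 1.329
v 3.324 1.706 -0.387
v 3.282 2.216 1.433
v 3.498 1.357 -0.285
v 3.456 1.867 1.535
v 3.865 1.198 -0.232
v 3.823 1.708 1.587
v 1.345 3.466 1.416
v 2.088 3.427 0.891
v 1.815 2.594 2.144
v 2.15 3.891 1.406
v 1.741 4.106 1.927
v 1.1 3.947 2.149
v 0.603 3.506 1.941
v 0.541 3.041 1.425
v 0.95 2.826 0.904
v 1.59 2.986 0.683
f 1 12 6
f 1 6 2
f 1 2 8
f 1 8 11
f 1 11 12
f 2 6 10
f 6 12 5
f 12 11 3
f 11 8 7
f 8 2 9
f 4 10 5
f 4 5 3
f 4 3 7
f 4 7 9
f 4 9 10
f 5 10 6
f 3 5 12
f 7 3 11
f 9 7 8
f 10 9 2
f 14 13 17
f 14 17 15
f 15 17 18
f 15 18 16
f 17 13 19
f 17 19 18
f 18 19 20
f 18 20 16
f 19 13 21
f 19 21 20
f 20 21 22
f 20 22 16
f 21 13 23
f 21 23 22
f 22 23 24
f 22 24 16
f 23 13 25
f 23 25 24
f 24 25 26
f 24 26 16
f 25 13 27
f 25 27 26
f 26 27 28
f 26 28 16
f 27 13 29
f 27 29 28
f 28 29 30
f 28 30 16
f 29 13 31
f 29 31 30
f 30 31 32
f 30 32 16
f 31 13 14
f 31 14 32
f 32 14 15
f 32 15 16
f 34 33 36
f 34 36 35
f 36 33 37
f 36 37 35
f 37 33 38
f 37 38 35
f 38 33 39
f 38 39 35
f 39 33 40
f 39 40 35
f 40 33 41
f 40 41 35
f 41 33 42
f 41 42 35
f 42 33 34
f 42 34 35



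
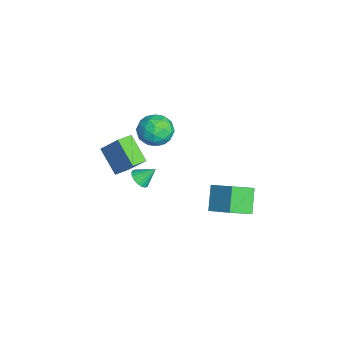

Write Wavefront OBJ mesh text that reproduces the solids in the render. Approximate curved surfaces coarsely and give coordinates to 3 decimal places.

v -2.151 -0.797 0.466
v -1.377 -0.327 1.219
v -0.723 -1.633 -0.479
v 0.051 -1.163 0.274
v -0.688 -2.005 0.638
v -1.57 -1.489 1.222
v -0.53 -0.471 -0.482
v -1.412 0.045 0.102
v -0.375 -0.126 0.633
v -0.473 -1.074 1.325
v -1.627 -0.886 -0.585
v -1.725 -1.834 0.107
v -1.889 -0.488 0.925
v -0.211 -1.472 -0.185
v -0.645 -1.967 0.028
v -0.19 -1.69 0.471
v -2.003 -1.171 0.927
v -1.548 -0.895 1.37
v -1.143 -1.882 1.028
v -0.552 -1.065 -0.63
v -0.097 -0.789 -0.187
v -1.91 -0.27 0.269
v -1.455 0.007 0.712
v -0.957 -0.078 -0.288
v -0.846 -0.094 1.024
v -0.006 -0.585 0.469
v -0.348 -0.179 0.024
v -0.866 0.125 0.368
v -0.903 -0.651 1.431
v -0.064 -1.143 0.875
v -0.498 -1.638 1.089
v -1.017 -1.334 1.432
v -0.314 -0.533 1.086
v -2.036 -0.817 -0.135
v -1.197 -1.309 -0.691
v -1.083 -0.626 -0.692
v -1.602 -0.322 -0.349
v -2.094 -1.375 0.271
v -1.254 -1.866 -0.284
v -1.234 -2.085 0.372
v -1.752 -1.781 0.716
v -1.786 -1.427 -0.346
v -4.503 -3.186 -3.957
v -3.683 -2.18 -2.409
v -3.08 -2.427 -5.205
v -2.26 -1.42 -3.658
v -3.86 -4.04 -3.742
v -3.04 -3.033 -2.195
v -2.437 -3.28 -4.991
v -1.617 -2.274 -3.443
v 1.811 -2.141 -1.352
v 2.295 -2.506 -1.004
v 1.869 -1.239 -0.488
v 2.466 -2.332 -1.197
v 2.507 -2.12 -1.421
v 2.41 -1.911 -1.632
v 2.194 -1.749 -1.787
v 1.903 -1.663 -1.856
v 1.593 -1.673 -1.825
v 1.326 -1.775 -1.701
v 1.155 -1.949 -1.507
v 1.114 -2.161 -1.283
v 1.211 -2.37 -1.072
v 1.427 -2.533 -0.917
v 1.718 -2.618 -0.848
v 2.028 -2.608 -0.879
v 2.272 3.161 -2.195
v 2.796 1.808 -1.389
v 3.497 4.204 -1.242
v 4.021 2.85 -0.436
v 3.459 2.89 -3.424
v 3.983 1.536 -2.618
v 4.684 3.932 -2.471
v 5.208 2.579 -1.665
f 1 38 17
f 38 12 41
f 17 41 6
f 38 41 17
f 1 17 13
f 17 6 18
f 13 18 2
f 17 18 13
f 1 13 22
f 13 2 23
f 22 23 8
f 13 23 22
f 1 22 34
f 22 8 37
f 34 37 11
f 22 37 34
f 1 34 38
f 34 11 42
f 38 42 12
f 34 42 38
f 2 18 29
f 18 6 32
f 29 32 10
f 18 32 29
f 6 41 19
f 41 12 40
f 19 40 5
f 41 40 19
f 12 42 39
f 42 11 35
f 39 35 3
f 42 35 39
f 11 37 36
f 37 8 24
f 36 24 7
f 37 24 36
f 8 23 28
f 23 2 25
f 28 25 9
f 23 25 28
f 4 30 16
f 30 10 31
f 16 31 5
f 30 31 16
f 4 16 14
f 16 5 15
f 14 15 3
f 16 15 14
f 4 14 21
f 14 3 20
f 21 20 7
f 14 20 21
f 4 21 26
f 21 7 27
f 26 27 9
f 21 27 26
f 4 26 30
f 26 9 33
f 30 33 10
f 26 33 30
f 5 31 19
f 31 10 32
f 19 32 6
f 31 32 19
f 3 15 39
f 15 5 40
f 39 40 12
f 15 40 39
f 7 20 36
f 20 3 35
f 36 35 11
f 20 35 36
f 9 27 28
f 27 7 24
f 28 24 8
f 27 24 28
f 10 33 29
f 33 9 25
f 29 25 2
f 33 25 29
f 44 46 43
f 47 44 43
f 43 46 45
f 45 47 43
f 44 50 46
f 48 44 47
f 48 50 44
f 46 50 45
f 49 47 45
f 45 50 49
f 49 48 47
f 50 48 49
f 52 51 54
f 52 54 53
f 54 51 55
f 54 55 53
f 55 51 56
f 55 56 53
f 56 51 57
f 56 57 53
f 57 51 58
f 57 58 53
f 58 51 59
f 58 59 53
f 59 51 60
f 59 60 53
f 60 51 61
f 60 61 53
f 61 51 62
f 61 62 53
f 62 51 63
f 62 63 53
f 63 51 64
f 63 64 53
f 64 51 65
f 64 65 53
f 65 51 66
f 65 66 53
f 66 51 52
f 66 52 53
f 68 70 67
f 71 68 67
f 67 70 69
f 69 71 67
f 68 74 70
f 72 68 71
f 72 74 68
f 70 74 69
f 73 71 69
f 69 74 73
f 73 72 71
f 74 72 73



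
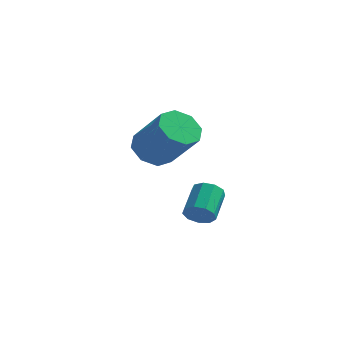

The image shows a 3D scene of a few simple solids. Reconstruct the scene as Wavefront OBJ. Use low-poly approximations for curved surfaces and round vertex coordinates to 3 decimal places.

v -1.483 -0.912 -3.333
v -0.971 -0.759 -3.5
v -1.085 0.305 -2.873
v -1.597 0.152 -2.707
v -1.232 -0.638 -3.752
v -1.346 0.426 -3.126
v -1.611 -0.645 -3.809
v -1.725 0.418 -3.182
v -1.93 -0.777 -3.643
v -2.044 0.287 -3.016
v -2.04 -0.972 -3.332
v -2.154 0.092 -2.705
v -1.889 -1.139 -3.022
v -2.003 -0.075 -2.395
v -1.549 -1.199 -2.857
v -1.662 -0.135 -2.231
v -1.177 -1.125 -2.916
v -1.291 -0.061 -2.289
v -0.949 -0.951 -3.169
v -1.063 0.112 -2.543
v -2.713 -1.78 -0.292
v -2.253 -1.173 -0.503
v -1.128 -1.593 0.742
v -1.587 -2.2 0.952
v -2.661 -1.02 -0.083
v -1.535 -1.44 1.162
v -3.099 -1.312 0.214
v -1.973 -1.732 1.459
v -3.31 -1.879 0.215
v -2.185 -2.299 1.46
v -3.172 -2.387 -0.082
v -2.047 -2.807 1.163
v -2.765 -2.54 -0.502
v -1.639 -2.96 0.743
v -2.327 -2.248 -0.799
v -1.201 -2.668 0.446
v -2.115 -1.681 -0.8
v -0.99 -2.101 0.445
f 2 1 5
f 2 5 3
f 3 5 6
f 3 6 4
f 5 1 7
f 5 7 6
f 6 7 8
f 6 8 4
f 7 1 9
f 7 9 8
f 8 9 10
f 8 10 4
f 9 1 11
f 9 11 10
f 10 11 12
f 10 12 4
f 11 1 13
f 11 13 12
f 12 13 14
f 12 14 4
f 13 1 15
f 13 15 14
f 14 15 16
f 14 16 4
f 15 1 17
f 15 17 16
f 16 17 18
f 16 18 4
f 17 1 19
f 17 19 18
f 18 19 20
f 18 20 4
f 19 1 2
f 19 2 20
f 20 2 3
f 20 3 4
f 22 21 25
f 22 25 23
f 23 25 26
f 23 26 24
f 25 21 27
f 25 27 26
f 26 27 28
f 26 28 24
f 27 21 29
f 27 29 28
f 28 29 30
f 28 30 24
f 29 21 31
f 29 31 30
f 30 31 32
f 30 32 24
f 31 21 33
f 31 33 32
f 32 33 34
f 32 34 24
f 33 21 35
f 33 35 34
f 34 35 36
f 34 36 24
f 35 21 37
f 35 37 36
f 36 37 38
f 36 38 24
f 37 21 22
f 37 22 38
f 38 22 23
f 38 23 24



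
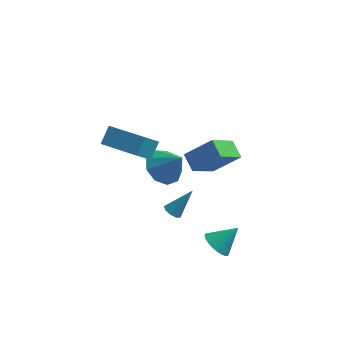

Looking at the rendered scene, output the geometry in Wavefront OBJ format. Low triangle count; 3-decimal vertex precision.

v 0.647 3.591 -2.357
v -0.16 2.284 -1.123
v 1.939 3.826 -1.263
v 1.132 2.52 -0.029
v 1.168 2.84 -2.811
v 0.361 1.534 -1.577
v 2.46 3.076 -1.717
v 1.653 1.769 -0.483
v -0.464 0.79 -4.172
v -0.06 0.558 -4.353
v 0.404 1.33 -2.928
v -0.078 0.876 -4.478
v -0.277 1.154 -4.46
v -0.563 1.261 -4.307
v -0.803 1.148 -4.091
v -0.884 0.868 -3.913
v -0.769 0.551 -3.856
v -0.51 0.346 -3.947
v -0.23 0.349 -4.144
v -1.657 -1.707 2.602
v -1.413 -0.985 3.266
v -3.466 -0.832 2.317
v -3.222 -0.11 2.98
v -1.158 -0.99 1.64
v -0.914 -0.268 2.303
v -2.967 -0.115 1.354
v -2.723 0.607 2.018
v -0.595 -0.891 1.065
v 0.104 -1.212 0.457
v 0.295 -1.209 2.255
v 0.184 -0.556 0.572
v -0.1 -0.057 0.918
v -0.616 0.052 1.333
v -1.121 -0.28 1.622
v -1.381 -0.898 1.65
v -1.272 -1.512 1.405
v -0.847 -1.835 1
v -0.303 -1.717 0.626
v 1.956 -1.492 -3.92
v 2.539 -1.593 -4.428
v 2.864 -0.988 -2.98
v 2.451 -1.31 -4.495
v 2.287 -1.054 -4.474
v 2.073 -0.865 -4.369
v 1.841 -0.771 -4.195
v 1.627 -0.787 -3.98
v 1.463 -0.911 -3.755
v 1.374 -1.122 -3.555
v 1.374 -1.391 -3.411
v 1.462 -1.674 -3.345
v 1.626 -1.93 -3.366
v 1.839 -2.119 -3.471
v 2.071 -2.213 -3.645
v 2.286 -2.196 -3.86
v 2.45 -2.073 -4.085
v 2.539 -1.861 -4.284
f 2 4 1
f 5 2 1
f 1 4 3
f 3 5 1
f 2 8 4
f 6 2 5
f 6 8 2
f 4 8 3
f 7 5 3
f 3 8 7
f 7 6 5
f 8 6 7
f 10 9 12
f 10 12 11
f 12 9 13
f 12 13 11
f 13 9 14
f 13 14 11
f 14 9 15
f 14 15 11
f 15 9 16
f 15 16 11
f 16 9 17
f 16 17 11
f 17 9 18
f 17 18 11
f 18 9 19
f 18 19 11
f 19 9 10
f 19 10 11
f 21 23 20
f 24 21 20
f 20 23 22
f 22 24 20
f 21 27 23
f 25 21 24
f 25 27 21
f 23 27 22
f 26 24 22
f 22 27 26
f 26 25 24
f 27 25 26
f 29 28 31
f 29 31 30
f 31 28 32
f 31 32 30
f 32 28 33
f 32 33 30
f 33 28 34
f 33 34 30
f 34 28 35
f 34 35 30
f 35 28 36
f 35 36 30
f 36 28 37
f 36 37 30
f 37 28 38
f 37 38 30
f 38 28 29
f 38 29 30
f 40 39 42
f 40 42 41
f 42 39 43
f 42 43 41
f 43 39 44
f 43 44 41
f 44 39 45
f 44 45 41
f 45 39 46
f 45 46 41
f 46 39 47
f 46 47 41
f 47 39 48
f 47 48 41
f 48 39 49
f 48 49 41
f 49 39 50
f 49 50 41
f 50 39 51
f 50 51 41
f 51 39 52
f 51 52 41
f 52 39 53
f 52 53 41
f 53 39 54
f 53 54 41
f 54 39 55
f 54 55 41
f 55 39 56
f 55 56 41
f 56 39 40
f 56 40 41



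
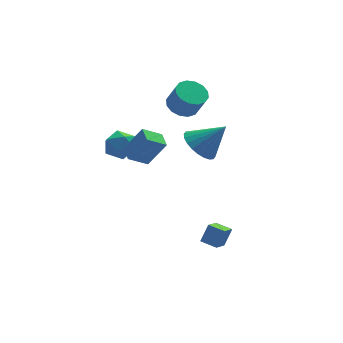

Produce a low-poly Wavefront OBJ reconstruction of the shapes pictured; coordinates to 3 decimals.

v -0.322 -3.184 -2.642
v 0.15 -2.895 -1.762
v -0.954 -2.588 -2.499
v -0.481 -2.299 -1.619
v 0.301 -2.381 -3.241
v 0.774 -2.092 -2.361
v -0.33 -1.785 -3.098
v 0.142 -1.496 -2.218
v 0.485 2.738 0.469
v 1.261 3.193 -0.147
v 1.755 2.442 1.851
v 1.112 3.532 0.063
v 0.867 3.75 0.334
v 0.564 3.813 0.626
v 0.249 3.713 0.894
v -0.03 3.465 1.097
v -0.23 3.105 1.205
v -0.322 2.69 1.2
v -0.291 2.282 1.084
v -0.141 1.943 0.875
v 0.103 1.726 0.604
v 0.406 1.662 0.312
v 0.721 1.762 0.044
v 1 2.011 -0.159
v 1.2 2.37 -0.267
v 1.292 2.785 -0.262
v -0.259 3.246 3.299
v 0.59 3.395 3.123
v 0.928 2.864 4.306
v 0.079 2.714 4.481
v 0.445 3.772 3.334
v 0.783 3.241 4.516
v 0.112 4.008 3.535
v 0.45 3.477 4.718
v -0.321 4.04 3.673
v 0.017 3.508 4.856
v -0.737 3.859 3.711
v -0.399 3.327 4.893
v -1.026 3.513 3.638
v -0.688 2.982 4.821
v -1.108 3.096 3.474
v -0.77 2.565 4.657
v -0.963 2.719 3.264
v -0.625 2.188 4.446
v -0.63 2.483 3.062
v -0.292 1.952 4.245
v -0.197 2.452 2.924
v 0.141 1.92 4.107
v 0.219 2.633 2.887
v 0.557 2.101 4.069
v 0.508 2.978 2.959
v 0.846 2.447 4.142
v -2.696 0.65 1.128
v -3.699 0.565 1.763
v -2.69 1.58 1.262
v -3.692 1.495 1.898
v -1.808 0.445 2.502
v -2.81 0.36 3.138
v -1.801 1.375 2.637
v -2.804 1.29 3.272
v -4.251 2.979 1.522
v -3.344 3.121 1.405
v -3.996 1.519 1.735
v -3.089 1.661 1.618
v -3.516 1.989 2.371
v -3.674 2.892 2.239
v -3.666 1.748 0.901
v -3.824 2.651 0.769
v -2.983 2.36 1.022
v -2.89 2.509 1.93
v -4.45 2.131 1.21
v -4.357 2.28 2.118
f 2 4 1
f 5 2 1
f 1 4 3
f 3 5 1
f 2 8 4
f 6 2 5
f 6 8 2
f 4 8 3
f 7 5 3
f 3 8 7
f 7 6 5
f 8 6 7
f 10 9 12
f 10 12 11
f 12 9 13
f 12 13 11
f 13 9 14
f 13 14 11
f 14 9 15
f 14 15 11
f 15 9 16
f 15 16 11
f 16 9 17
f 16 17 11
f 17 9 18
f 17 18 11
f 18 9 19
f 18 19 11
f 19 9 20
f 19 20 11
f 20 9 21
f 20 21 11
f 21 9 22
f 21 22 11
f 22 9 23
f 22 23 11
f 23 9 24
f 23 24 11
f 24 9 25
f 24 25 11
f 25 9 26
f 25 26 11
f 26 9 10
f 26 10 11
f 28 27 31
f 28 31 29
f 29 31 32
f 29 32 30
f 31 27 33
f 31 33 32
f 32 33 34
f 32 34 30
f 33 27 35
f 33 35 34
f 34 35 36
f 34 36 30
f 35 27 37
f 35 37 36
f 36 37 38
f 36 38 30
f 37 27 39
f 37 39 38
f 38 39 40
f 38 40 30
f 39 27 41
f 39 41 40
f 40 41 42
f 40 42 30
f 41 27 43
f 41 43 42
f 42 43 44
f 42 44 30
f 43 27 45
f 43 45 44
f 44 45 46
f 44 46 30
f 45 27 47
f 45 47 46
f 46 47 48
f 46 48 30
f 47 27 49
f 47 49 48
f 48 49 50
f 48 50 30
f 49 27 51
f 49 51 50
f 50 51 52
f 50 52 30
f 51 27 28
f 51 28 52
f 52 28 29
f 52 29 30
f 54 56 53
f 57 54 53
f 53 56 55
f 55 57 53
f 54 60 56
f 58 54 57
f 58 60 54
f 56 60 55
f 59 57 55
f 55 60 59
f 59 58 57
f 60 58 59
f 61 72 66
f 61 66 62
f 61 62 68
f 61 68 71
f 61 71 72
f 62 66 70
f 66 72 65
f 72 71 63
f 71 68 67
f 68 62 69
f 64 70 65
f 64 65 63
f 64 63 67
f 64 67 69
f 64 69 70
f 65 70 66
f 63 65 72
f 67 63 71
f 69 67 68
f 70 69 62



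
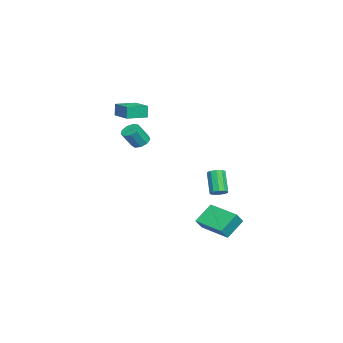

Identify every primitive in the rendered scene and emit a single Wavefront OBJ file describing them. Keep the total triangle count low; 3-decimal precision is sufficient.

v 0.524 -1.049 2.363
v 0.934 -0.639 2.375
v 1.406 -1.141 3.37
v 0.996 -1.551 3.357
v 0.618 -0.521 2.584
v 1.089 -1.023 3.579
v 0.258 -0.651 2.69
v 0.729 -1.153 3.685
v 0.023 -0.967 2.642
v 0.494 -1.469 3.637
v 0.022 -1.321 2.463
v 0.493 -1.823 3.458
v 0.256 -1.548 2.238
v 0.728 -2.05 3.233
v 0.616 -1.542 2.071
v 1.088 -2.044 3.065
v 0.933 -1.305 2.04
v 1.404 -1.807 3.035
v 1.058 -0.948 2.16
v 1.53 -1.45 3.155
v 2.485 3.398 -1.821
v 3.006 3.126 -1.167
v 3.556 4.915 -2.046
v 4.078 4.643 -1.391
v 3.282 2.697 -2.749
v 3.804 2.425 -2.094
v 4.354 4.214 -2.973
v 4.875 3.942 -2.319
v -3.305 -3.226 3.024
v -3.411 -3.22 3.857
v -4.13 -2.188 2.911
v -4.235 -2.182 3.745
v -2.205 -2.338 3.155
v -2.31 -2.332 3.989
v -3.029 -1.3 3.043
v -3.135 -1.294 3.876
v 4.253 3.722 0.202
v 4.517 4.06 0.458
v 3.712 3.796 1.635
v 3.447 3.458 1.378
v 4.278 4.205 0.327
v 3.472 3.942 1.504
v 4.029 4.166 0.148
v 3.224 3.903 1.325
v 3.866 3.957 -0.011
v 3.06 3.694 1.166
v 3.85 3.658 -0.088
v 3.045 3.395 1.088
v 3.988 3.384 -0.055
v 3.183 3.12 1.122
v 4.228 3.238 0.076
v 3.422 2.975 1.253
v 4.476 3.277 0.255
v 3.671 3.014 1.432
v 4.64 3.486 0.414
v 3.834 3.223 1.591
v 4.655 3.785 0.492
v 3.85 3.522 1.668
f 2 1 5
f 2 5 3
f 3 5 6
f 3 6 4
f 5 1 7
f 5 7 6
f 6 7 8
f 6 8 4
f 7 1 9
f 7 9 8
f 8 9 10
f 8 10 4
f 9 1 11
f 9 11 10
f 10 11 12
f 10 12 4
f 11 1 13
f 11 13 12
f 12 13 14
f 12 14 4
f 13 1 15
f 13 15 14
f 14 15 16
f 14 16 4
f 15 1 17
f 15 17 16
f 16 17 18
f 16 18 4
f 17 1 19
f 17 19 18
f 18 19 20
f 18 20 4
f 19 1 2
f 19 2 20
f 20 2 3
f 20 3 4
f 22 24 21
f 25 22 21
f 21 24 23
f 23 25 21
f 22 28 24
f 26 22 25
f 26 28 22
f 24 28 23
f 27 25 23
f 23 28 27
f 27 26 25
f 28 26 27
f 30 32 29
f 33 30 29
f 29 32 31
f 31 33 29
f 30 36 32
f 34 30 33
f 34 36 30
f 32 36 31
f 35 33 31
f 31 36 35
f 35 34 33
f 36 34 35
f 38 37 41
f 38 41 39
f 39 41 42
f 39 42 40
f 41 37 43
f 41 43 42
f 42 43 44
f 42 44 40
f 43 37 45
f 43 45 44
f 44 45 46
f 44 46 40
f 45 37 47
f 45 47 46
f 46 47 48
f 46 48 40
f 47 37 49
f 47 49 48
f 48 49 50
f 48 50 40
f 49 37 51
f 49 51 50
f 50 51 52
f 50 52 40
f 51 37 53
f 51 53 52
f 52 53 54
f 52 54 40
f 53 37 55
f 53 55 54
f 54 55 56
f 54 56 40
f 55 37 57
f 55 57 56
f 56 57 58
f 56 58 40
f 57 37 38
f 57 38 58
f 58 38 39
f 58 39 40



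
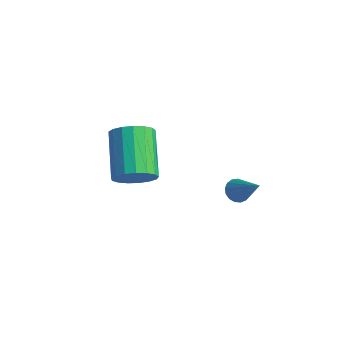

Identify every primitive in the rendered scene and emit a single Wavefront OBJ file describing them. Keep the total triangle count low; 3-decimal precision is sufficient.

v -0.302 -1.807 -1.977
v 0.025 -1.703 -2.341
v 0.842 -1.853 -0.963
v -0.039 -1.488 -2.259
v -0.164 -1.345 -2.112
v -0.32 -1.309 -1.934
v -0.472 -1.386 -1.766
v -0.585 -1.56 -1.647
v -0.633 -1.79 -1.603
v -0.606 -2.024 -1.645
v -0.509 -2.208 -1.763
v -0.364 -2.3 -1.93
v -0.206 -2.279 -2.108
v -0.069 -2.15 -2.256
v 0.014 -1.942 -2.34
v -2.968 -4.192 -1.726
v -2.384 -4.112 -1.142
v -3.728 -3.149 0.07
v -4.312 -3.228 -0.514
v -2.345 -3.783 -1.36
v -3.689 -2.82 -0.148
v -2.449 -3.547 -1.663
v -3.793 -2.584 -0.451
v -2.672 -3.459 -1.98
v -4.015 -2.496 -0.768
v -2.963 -3.539 -2.239
v -4.306 -2.575 -1.026
v -3.254 -3.768 -2.38
v -4.598 -2.805 -1.168
v -3.481 -4.094 -2.372
v -4.824 -3.131 -1.159
v -3.59 -4.443 -2.215
v -4.933 -3.48 -1.003
v -3.556 -4.734 -1.947
v -4.9 -3.771 -0.735
v -3.388 -4.901 -1.628
v -4.732 -3.937 -0.416
v -3.124 -4.905 -1.332
v -4.467 -3.942 -0.119
v -2.824 -4.746 -1.125
v -4.167 -3.783 0.087
v -2.557 -4.46 -1.057
v -3.9 -3.497 0.155
f 2 1 4
f 2 4 3
f 4 1 5
f 4 5 3
f 5 1 6
f 5 6 3
f 6 1 7
f 6 7 3
f 7 1 8
f 7 8 3
f 8 1 9
f 8 9 3
f 9 1 10
f 9 10 3
f 10 1 11
f 10 11 3
f 11 1 12
f 11 12 3
f 12 1 13
f 12 13 3
f 13 1 14
f 13 14 3
f 14 1 15
f 14 15 3
f 15 1 2
f 15 2 3
f 17 16 20
f 17 20 18
f 18 20 21
f 18 21 19
f 20 16 22
f 20 22 21
f 21 22 23
f 21 23 19
f 22 16 24
f 22 24 23
f 23 24 25
f 23 25 19
f 24 16 26
f 24 26 25
f 25 26 27
f 25 27 19
f 26 16 28
f 26 28 27
f 27 28 29
f 27 29 19
f 28 16 30
f 28 30 29
f 29 30 31
f 29 31 19
f 30 16 32
f 30 32 31
f 31 32 33
f 31 33 19
f 32 16 34
f 32 34 33
f 33 34 35
f 33 35 19
f 34 16 36
f 34 36 35
f 35 36 37
f 35 37 19
f 36 16 38
f 36 38 37
f 37 38 39
f 37 39 19
f 38 16 40
f 38 40 39
f 39 40 41
f 39 41 19
f 40 16 42
f 40 42 41
f 41 42 43
f 41 43 19
f 42 16 17
f 42 17 43
f 43 17 18
f 43 18 19



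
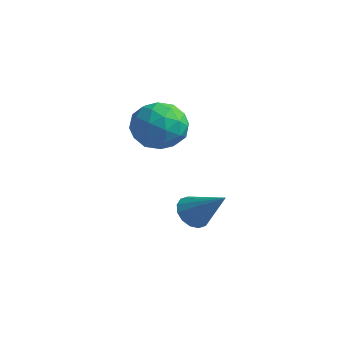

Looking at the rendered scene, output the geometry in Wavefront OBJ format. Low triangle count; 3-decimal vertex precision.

v -2.018 1.869 -3.806
v -1.591 1.682 -4.273
v -0.822 2.071 -2.794
v -1.619 2.021 -4.309
v -1.753 2.319 -4.209
v -1.959 2.496 -4.002
v -2.18 2.506 -3.742
v -2.358 2.344 -3.499
v -2.445 2.055 -3.339
v -2.418 1.717 -3.303
v -2.283 1.419 -3.403
v -2.078 1.241 -3.61
v -1.856 1.232 -3.87
v -1.678 1.394 -4.113
v -2.824 2.113 -0.2
v -2.421 1.519 -0.863
v -3.219 0.861 0.683
v -2.816 0.267 0.02
v -2.249 0.851 0.561
v -2.005 1.625 0.016
v -3.635 0.755 -0.196
v -3.391 1.529 -0.741
v -2.922 0.679 -0.86
v -2.065 0.738 -0.392
v -3.575 1.642 0.212
v -2.718 1.701 0.68
v -2.588 1.926 -0.609
v -3.052 0.454 0.429
v -2.719 0.798 0.747
v -2.482 0.448 0.358
v -2.343 1.988 -0.093
v -2.106 1.639 -0.482
v -2.005 1.246 0.355
v -3.534 0.741 0.302
v -3.297 0.392 -0.087
v -3.158 1.932 -0.538
v -2.921 1.582 -0.927
v -3.635 1.134 -0.535
v -2.645 1.083 -0.997
v -2.878 0.347 -0.478
v -3.359 0.634 -0.605
v -3.215 1.089 -0.926
v -2.142 1.118 -0.722
v -2.374 0.382 -0.203
v -2.041 0.725 0.115
v -1.897 1.18 -0.206
v -2.436 0.624 -0.721
v -3.266 1.998 0.023
v -3.498 1.262 0.542
v -3.743 1.2 0.026
v -3.599 1.655 -0.295
v -2.762 2.033 0.298
v -2.995 1.297 0.817
v -2.425 1.291 0.746
v -2.281 1.746 0.425
v -3.204 1.756 0.541
f 2 1 4
f 2 4 3
f 4 1 5
f 4 5 3
f 5 1 6
f 5 6 3
f 6 1 7
f 6 7 3
f 7 1 8
f 7 8 3
f 8 1 9
f 8 9 3
f 9 1 10
f 9 10 3
f 10 1 11
f 10 11 3
f 11 1 12
f 11 12 3
f 12 1 13
f 12 13 3
f 13 1 14
f 13 14 3
f 14 1 2
f 14 2 3
f 15 52 31
f 52 26 55
f 31 55 20
f 52 55 31
f 15 31 27
f 31 20 32
f 27 32 16
f 31 32 27
f 15 27 36
f 27 16 37
f 36 37 22
f 27 37 36
f 15 36 48
f 36 22 51
f 48 51 25
f 36 51 48
f 15 48 52
f 48 25 56
f 52 56 26
f 48 56 52
f 16 32 43
f 32 20 46
f 43 46 24
f 32 46 43
f 20 55 33
f 55 26 54
f 33 54 19
f 55 54 33
f 26 56 53
f 56 25 49
f 53 49 17
f 56 49 53
f 25 51 50
f 51 22 38
f 50 38 21
f 51 38 50
f 22 37 42
f 37 16 39
f 42 39 23
f 37 39 42
f 18 44 30
f 44 24 45
f 30 45 19
f 44 45 30
f 18 30 28
f 30 19 29
f 28 29 17
f 30 29 28
f 18 28 35
f 28 17 34
f 35 34 21
f 28 34 35
f 18 35 40
f 35 21 41
f 40 41 23
f 35 41 40
f 18 40 44
f 40 23 47
f 44 47 24
f 40 47 44
f 19 45 33
f 45 24 46
f 33 46 20
f 45 46 33
f 17 29 53
f 29 19 54
f 53 54 26
f 29 54 53
f 21 34 50
f 34 17 49
f 50 49 25
f 34 49 50
f 23 41 42
f 41 21 38
f 42 38 22
f 41 38 42
f 24 47 43
f 47 23 39
f 43 39 16
f 47 39 43



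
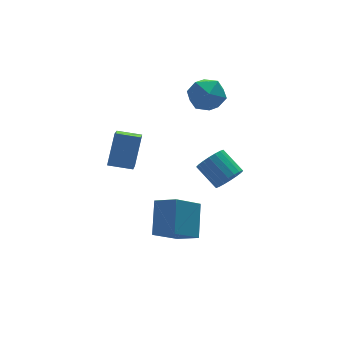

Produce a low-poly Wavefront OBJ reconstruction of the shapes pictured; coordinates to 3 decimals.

v 1.855 2.176 2.922
v 2.851 2.126 2.296
v 2.249 0.474 3.684
v 3.245 0.424 3.058
v 3.141 1.201 3.937
v 2.897 2.253 3.465
v 2.203 0.347 2.515
v 1.959 1.399 2.043
v 3.066 0.996 2.044
v 3.645 1.524 2.923
v 1.455 1.076 3.057
v 2.034 1.604 3.936
v -0.331 -3.401 -3.96
v -1.879 -3.724 -2.769
v -1.034 -2.336 -4.585
v -2.582 -2.66 -3.393
v 0.462 -2.06 -2.567
v -1.086 -2.384 -1.375
v -0.241 -0.996 -3.191
v -1.789 -1.319 -2
v -4.167 -0.893 1.338
v -3.372 -0.134 2.961
v -3.365 0.594 0.25
v -2.571 1.353 1.873
v -3.089 -1.613 1.147
v -2.295 -0.854 2.77
v -2.288 -0.126 0.059
v -1.493 0.633 1.682
v 1.987 -2.281 -1.005
v 2.666 -2.43 -0.448
v 2.231 -1.147 0.422
v 1.553 -0.999 -0.135
v 2.826 -2.191 -0.721
v 2.391 -0.908 0.15
v 2.82 -1.97 -1.049
v 2.385 -0.687 -0.179
v 2.649 -1.81 -1.369
v 2.214 -0.528 -0.499
v 2.347 -1.744 -1.617
v 1.912 -0.462 -0.747
v 1.974 -1.785 -1.744
v 1.539 -0.502 -0.873
v 1.603 -1.924 -1.724
v 1.169 -0.641 -0.854
v 1.309 -2.133 -1.562
v 0.874 -0.85 -0.692
v 1.149 -2.372 -1.29
v 0.714 -1.089 -0.419
v 1.155 -2.593 -0.961
v 0.72 -1.31 -0.091
v 1.326 -2.752 -0.641
v 0.891 -1.47 0.229
v 1.628 -2.818 -0.393
v 1.193 -1.536 0.477
v 2.001 -2.778 -0.267
v 1.566 -1.495 0.604
v 2.371 -2.639 -0.286
v 1.937 -1.356 0.584
f 1 12 6
f 1 6 2
f 1 2 8
f 1 8 11
f 1 11 12
f 2 6 10
f 6 12 5
f 12 11 3
f 11 8 7
f 8 2 9
f 4 10 5
f 4 5 3
f 4 3 7
f 4 7 9
f 4 9 10
f 5 10 6
f 3 5 12
f 7 3 11
f 9 7 8
f 10 9 2
f 14 16 13
f 17 14 13
f 13 16 15
f 15 17 13
f 14 20 16
f 18 14 17
f 18 20 14
f 16 20 15
f 19 17 15
f 15 20 19
f 19 18 17
f 20 18 19
f 22 24 21
f 25 22 21
f 21 24 23
f 23 25 21
f 22 28 24
f 26 22 25
f 26 28 22
f 24 28 23
f 27 25 23
f 23 28 27
f 27 26 25
f 28 26 27
f 30 29 33
f 30 33 31
f 31 33 34
f 31 34 32
f 33 29 35
f 33 35 34
f 34 35 36
f 34 36 32
f 35 29 37
f 35 37 36
f 36 37 38
f 36 38 32
f 37 29 39
f 37 39 38
f 38 39 40
f 38 40 32
f 39 29 41
f 39 41 40
f 40 41 42
f 40 42 32
f 41 29 43
f 41 43 42
f 42 43 44
f 42 44 32
f 43 29 45
f 43 45 44
f 44 45 46
f 44 46 32
f 45 29 47
f 45 47 46
f 46 47 48
f 46 48 32
f 47 29 49
f 47 49 48
f 48 49 50
f 48 50 32
f 49 29 51
f 49 51 50
f 50 51 52
f 50 52 32
f 51 29 53
f 51 53 52
f 52 53 54
f 52 54 32
f 53 29 55
f 53 55 54
f 54 55 56
f 54 56 32
f 55 29 57
f 55 57 56
f 56 57 58
f 56 58 32
f 57 29 30
f 57 30 58
f 58 30 31
f 58 31 32



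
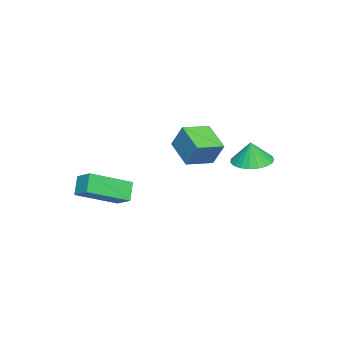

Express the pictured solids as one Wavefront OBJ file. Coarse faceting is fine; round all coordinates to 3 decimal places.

v -3.734 1.767 -1.499
v -3.259 2.494 -1.544
v -3.586 1.733 -0.461
v -3.592 2.625 -1.492
v -3.95 2.608 -1.442
v -4.27 2.445 -1.401
v -4.498 2.165 -1.378
v -4.594 1.816 -1.375
v -4.541 1.458 -1.394
v -4.348 1.154 -1.432
v -4.05 0.956 -1.481
v -3.696 0.898 -1.533
v -3.35 0.99 -1.579
v -3.069 1.217 -1.612
v -2.904 1.538 -1.625
v -2.882 1.899 -1.617
v -3.008 2.237 -1.588
v 0.041 -2.505 -2.894
v -0.541 -2.61 -2.164
v 0.456 -1.831 -2.466
v -0.126 -1.935 -1.736
v 1.286 -3.785 -2.084
v 0.704 -3.889 -1.354
v 1.701 -3.11 -1.656
v 1.119 -3.215 -0.926
v -2.967 -1.356 -0.713
v -2.737 -0.818 0.358
v -3.932 -0.554 -0.909
v -3.703 -0.016 0.162
v -2.077 -0.444 -1.362
v -1.848 0.094 -0.291
v -3.043 0.358 -1.558
v -2.813 0.896 -0.487
f 2 1 4
f 2 4 3
f 4 1 5
f 4 5 3
f 5 1 6
f 5 6 3
f 6 1 7
f 6 7 3
f 7 1 8
f 7 8 3
f 8 1 9
f 8 9 3
f 9 1 10
f 9 10 3
f 10 1 11
f 10 11 3
f 11 1 12
f 11 12 3
f 12 1 13
f 12 13 3
f 13 1 14
f 13 14 3
f 14 1 15
f 14 15 3
f 15 1 16
f 15 16 3
f 16 1 17
f 16 17 3
f 17 1 2
f 17 2 3
f 19 21 18
f 22 19 18
f 18 21 20
f 20 22 18
f 19 25 21
f 23 19 22
f 23 25 19
f 21 25 20
f 24 22 20
f 20 25 24
f 24 23 22
f 25 23 24
f 27 29 26
f 30 27 26
f 26 29 28
f 28 30 26
f 27 33 29
f 31 27 30
f 31 33 27
f 29 33 28
f 32 30 28
f 28 33 32
f 32 31 30
f 33 31 32



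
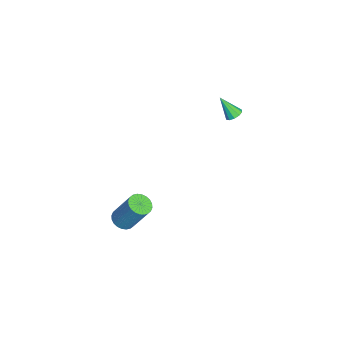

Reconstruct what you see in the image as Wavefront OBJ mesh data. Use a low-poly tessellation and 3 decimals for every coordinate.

v 1.118 1.681 3.161
v 1.611 1.697 3.324
v 0.762 0.919 4.319
v 1.458 1.953 3.445
v 1.175 2.104 3.458
v 0.87 2.094 3.357
v 0.659 1.926 3.182
v 0.624 1.664 2.999
v 0.777 1.408 2.878
v 1.06 1.257 2.865
v 1.365 1.267 2.966
v 1.576 1.436 3.141
v 3.11 -4.295 -4.365
v 3.814 -4.371 -4.495
v 4.274 -3.42 -2.565
v 3.57 -3.345 -2.435
v 3.765 -4.118 -4.608
v 4.224 -3.168 -2.678
v 3.615 -3.893 -4.683
v 4.075 -2.942 -2.753
v 3.389 -3.729 -4.711
v 3.848 -2.778 -2.781
v 3.12 -3.651 -4.685
v 3.58 -2.7 -2.755
v 2.85 -3.671 -4.611
v 3.31 -2.72 -2.681
v 2.62 -3.786 -4.499
v 3.079 -2.835 -2.569
v 2.464 -3.979 -4.367
v 2.923 -3.028 -2.437
v 2.406 -4.22 -4.235
v 2.866 -3.269 -2.305
v 2.456 -4.472 -4.122
v 2.915 -3.522 -2.192
v 2.605 -4.698 -4.047
v 3.065 -3.747 -2.117
v 2.832 -4.862 -4.019
v 3.291 -3.911 -2.089
v 3.1 -4.94 -4.045
v 3.56 -3.989 -2.115
v 3.37 -4.92 -4.119
v 3.83 -3.969 -2.189
v 3.601 -4.805 -4.231
v 4.06 -3.854 -2.301
v 3.757 -4.612 -4.363
v 4.216 -3.661 -2.433
f 2 1 4
f 2 4 3
f 4 1 5
f 4 5 3
f 5 1 6
f 5 6 3
f 6 1 7
f 6 7 3
f 7 1 8
f 7 8 3
f 8 1 9
f 8 9 3
f 9 1 10
f 9 10 3
f 10 1 11
f 10 11 3
f 11 1 12
f 11 12 3
f 12 1 2
f 12 2 3
f 14 13 17
f 14 17 15
f 15 17 18
f 15 18 16
f 17 13 19
f 17 19 18
f 18 19 20
f 18 20 16
f 19 13 21
f 19 21 20
f 20 21 22
f 20 22 16
f 21 13 23
f 21 23 22
f 22 23 24
f 22 24 16
f 23 13 25
f 23 25 24
f 24 25 26
f 24 26 16
f 25 13 27
f 25 27 26
f 26 27 28
f 26 28 16
f 27 13 29
f 27 29 28
f 28 29 30
f 28 30 16
f 29 13 31
f 29 31 30
f 30 31 32
f 30 32 16
f 31 13 33
f 31 33 32
f 32 33 34
f 32 34 16
f 33 13 35
f 33 35 34
f 34 35 36
f 34 36 16
f 35 13 37
f 35 37 36
f 36 37 38
f 36 38 16
f 37 13 39
f 37 39 38
f 38 39 40
f 38 40 16
f 39 13 41
f 39 41 40
f 40 41 42
f 40 42 16
f 41 13 43
f 41 43 42
f 42 43 44
f 42 44 16
f 43 13 45
f 43 45 44
f 44 45 46
f 44 46 16
f 45 13 14
f 45 14 46
f 46 14 15
f 46 15 16

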